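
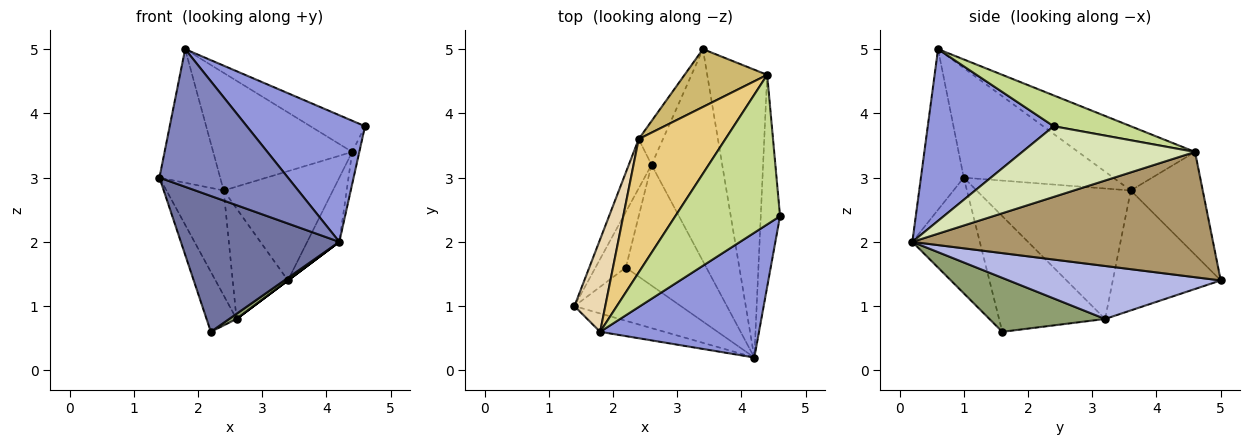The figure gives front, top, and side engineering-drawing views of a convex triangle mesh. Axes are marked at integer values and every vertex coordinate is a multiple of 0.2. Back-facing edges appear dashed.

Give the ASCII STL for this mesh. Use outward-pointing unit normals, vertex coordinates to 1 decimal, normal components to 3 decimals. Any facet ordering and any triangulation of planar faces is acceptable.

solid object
 facet normal -0.368 -0.866 -0.339
  outer loop
   vertex 2.2 1.6 0.6
   vertex 4.2 0.2 2.0
   vertex 1.4 1.0 3.0
  endloop
 endfacet
 facet normal -0.314 -0.941 -0.125
  outer loop
   vertex 1.8 0.6 5.0
   vertex 1.4 1.0 3.0
   vertex 4.2 0.2 2.0
  endloop
 endfacet
 facet normal 0.604 -0.567 0.559
  outer loop
   vertex 1.8 0.6 5.0
   vertex 4.2 0.2 2.0
   vertex 4.6 2.4 3.8
  endloop
 endfacet
 facet normal 0.600 0.000 -0.800
  outer loop
   vertex 2.6 3.2 0.8
   vertex 3.4 5.0 1.4
   vertex 4.2 0.2 2.0
  endloop
 endfacet
 facet normal 0.556 -0.035 -0.830
  outer loop
   vertex 2.6 3.2 0.8
   vertex 4.2 0.2 2.0
   vertex 2.2 1.6 0.6
  endloop
 endfacet
 facet normal -0.933 0.264 -0.245
  outer loop
   vertex 2.6 3.2 0.8
   vertex 2.2 1.6 0.6
   vertex 1.4 1.0 3.0
  endloop
 endfacet
 facet normal 0.277 0.196 0.941
  outer loop
   vertex 4.4 4.6 3.4
   vertex 1.8 0.6 5.0
   vertex 4.6 2.4 3.8
  endloop
 endfacet
 facet normal 0.964 0.040 -0.263
  outer loop
   vertex 4.4 4.6 3.4
   vertex 4.6 2.4 3.8
   vertex 4.2 0.2 2.0
  endloop
 endfacet
 facet normal 0.898 0.096 -0.430
  outer loop
   vertex 4.4 4.6 3.4
   vertex 4.2 0.2 2.0
   vertex 3.4 5.0 1.4
  endloop
 endfacet
 facet normal -0.503 0.764 0.404
  outer loop
   vertex 2.4 3.6 2.8
   vertex 4.4 4.6 3.4
   vertex 3.4 5.0 1.4
  endloop
 endfacet
 facet normal -0.486 0.578 0.656
  outer loop
   vertex 2.4 3.6 2.8
   vertex 1.8 0.6 5.0
   vertex 4.4 4.6 3.4
  endloop
 endfacet
 facet normal -0.897 0.364 0.252
  outer loop
   vertex 2.4 3.6 2.8
   vertex 1.4 1.0 3.0
   vertex 1.8 0.6 5.0
  endloop
 endfacet
 facet normal -0.925 0.343 -0.161
  outer loop
   vertex 2.4 3.6 2.8
   vertex 2.6 3.2 0.8
   vertex 1.4 1.0 3.0
  endloop
 endfacet
 facet normal -0.876 0.448 -0.177
  outer loop
   vertex 2.4 3.6 2.8
   vertex 3.4 5.0 1.4
   vertex 2.6 3.2 0.8
  endloop
 endfacet
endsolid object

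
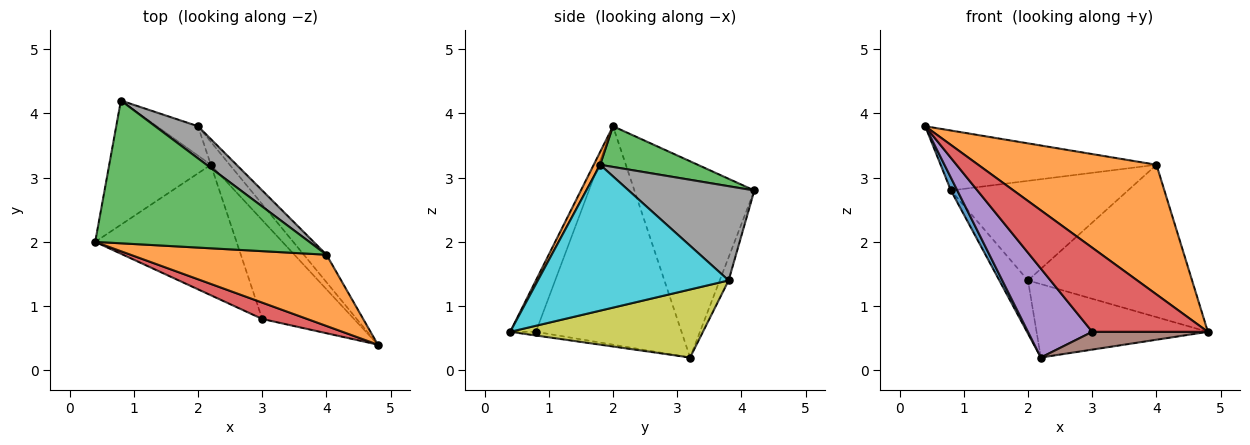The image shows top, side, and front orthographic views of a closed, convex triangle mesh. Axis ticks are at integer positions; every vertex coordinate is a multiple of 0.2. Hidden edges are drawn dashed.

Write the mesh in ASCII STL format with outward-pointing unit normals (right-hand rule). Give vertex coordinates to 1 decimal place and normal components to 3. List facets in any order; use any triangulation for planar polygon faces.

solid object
 facet normal -0.887 -0.048 -0.459
  outer loop
   vertex 2.2 3.2 0.2
   vertex 0.4 2.0 3.8
   vertex 0.8 4.2 2.8
  endloop
 endfacet
 facet normal 0.032 -0.876 0.481
  outer loop
   vertex 4.0 1.8 3.2
   vertex 0.4 2.0 3.8
   vertex 4.8 0.4 0.6
  endloop
 endfacet
 facet normal 0.173 0.381 0.908
  outer loop
   vertex 4.0 1.8 3.2
   vertex 0.8 4.2 2.8
   vertex 0.4 2.0 3.8
  endloop
 endfacet
 facet normal -0.213 -0.959 0.186
  outer loop
   vertex 3.0 0.8 0.6
   vertex 4.8 0.4 0.6
   vertex 0.4 2.0 3.8
  endloop
 endfacet
 facet normal -0.787 -0.347 -0.509
  outer loop
   vertex 3.0 0.8 0.6
   vertex 0.4 2.0 3.8
   vertex 2.2 3.2 0.2
  endloop
 endfacet
 facet normal -0.039 -0.177 -0.983
  outer loop
   vertex 3.0 0.8 0.6
   vertex 2.2 3.2 0.2
   vertex 4.8 0.4 0.6
  endloop
 endfacet
 facet normal -0.262 0.845 -0.466
  outer loop
   vertex 2.0 3.8 1.4
   vertex 2.2 3.2 0.2
   vertex 0.8 4.2 2.8
  endloop
 endfacet
 facet normal 0.560 0.789 0.254
  outer loop
   vertex 2.0 3.8 1.4
   vertex 0.8 4.2 2.8
   vertex 4.0 1.8 3.2
  endloop
 endfacet
 facet normal 0.732 0.650 -0.203
  outer loop
   vertex 2.0 3.8 1.4
   vertex 4.8 0.4 0.6
   vertex 2.2 3.2 0.2
  endloop
 endfacet
 facet normal 0.753 0.648 -0.117
  outer loop
   vertex 2.0 3.8 1.4
   vertex 4.0 1.8 3.2
   vertex 4.8 0.4 0.6
  endloop
 endfacet
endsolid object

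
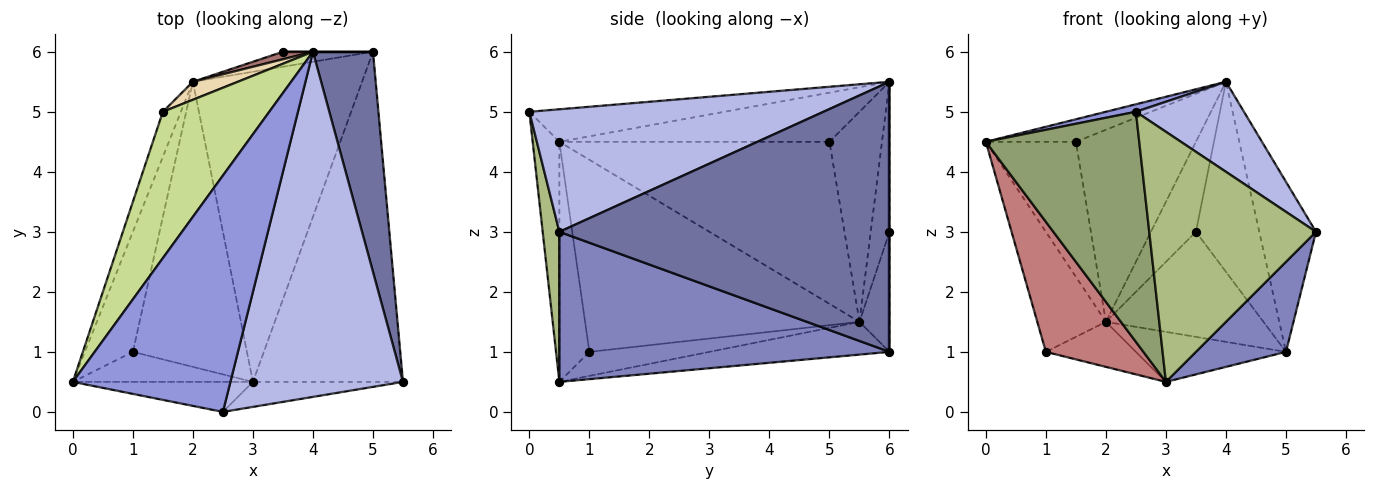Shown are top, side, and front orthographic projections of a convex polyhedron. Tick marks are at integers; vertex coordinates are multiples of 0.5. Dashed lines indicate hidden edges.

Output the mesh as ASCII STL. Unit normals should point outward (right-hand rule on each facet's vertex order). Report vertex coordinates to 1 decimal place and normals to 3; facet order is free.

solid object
 facet normal 0.963 0.165 0.214
  outer loop
   vertex 4.0 6.0 5.5
   vertex 5.5 0.5 3.0
   vertex 5.0 6.0 1.0
  endloop
 endfacet
 facet normal 0.694 -0.189 -0.694
  outer loop
   vertex 3.0 0.5 0.5
   vertex 5.0 6.0 1.0
   vertex 5.5 0.5 3.0
  endloop
 endfacet
 facet normal -0.202 -0.031 0.979
  outer loop
   vertex 2.5 0.0 5.0
   vertex 4.0 6.0 5.5
   vertex 0.0 0.5 4.5
  endloop
 endfacet
 facet normal 0.566 -0.208 0.797
  outer loop
   vertex 2.5 0.0 5.0
   vertex 5.5 0.5 3.0
   vertex 4.0 6.0 5.5
  endloop
 endfacet
 facet normal -0.170 -0.977 -0.127
  outer loop
   vertex 2.5 0.0 5.0
   vertex 0.0 0.5 4.5
   vertex 3.0 0.5 0.5
  endloop
 endfacet
 facet normal 0.099 -0.990 -0.099
  outer loop
   vertex 2.5 0.0 5.0
   vertex 3.0 0.5 0.5
   vertex 5.5 0.5 3.0
  endloop
 endfacet
 facet normal -0.415 0.138 0.899
  outer loop
   vertex 1.5 5.0 4.5
   vertex 0.0 0.5 4.5
   vertex 4.0 6.0 5.5
  endloop
 endfacet
 facet normal 0.000 1.000 0.000
  outer loop
   vertex 3.5 6.0 3.0
   vertex 4.0 6.0 5.5
   vertex 5.0 6.0 1.0
  endloop
 endfacet
 facet normal -0.188 0.156 -0.970
  outer loop
   vertex 2.0 5.5 1.5
   vertex 5.0 6.0 1.0
   vertex 3.0 0.5 0.5
  endloop
 endfacet
 facet normal -0.185 0.973 -0.139
  outer loop
   vertex 2.0 5.5 1.5
   vertex 3.5 6.0 3.0
   vertex 5.0 6.0 1.0
  endloop
 endfacet
 facet normal -0.943 0.314 -0.105
  outer loop
   vertex 2.0 5.5 1.5
   vertex 0.0 0.5 4.5
   vertex 1.5 5.0 4.5
  endloop
 endfacet
 facet normal -0.399 0.913 0.086
  outer loop
   vertex 2.0 5.5 1.5
   vertex 1.5 5.0 4.5
   vertex 4.0 6.0 5.5
  endloop
 endfacet
 facet normal -0.383 0.920 0.077
  outer loop
   vertex 2.0 5.5 1.5
   vertex 4.0 6.0 5.5
   vertex 3.5 6.0 3.0
  endloop
 endfacet
 facet normal -0.287 -0.933 -0.215
  outer loop
   vertex 1.0 1.0 1.0
   vertex 3.0 0.5 0.5
   vertex 0.0 0.5 4.5
  endloop
 endfacet
 facet normal -0.943 0.236 -0.236
  outer loop
   vertex 1.0 1.0 1.0
   vertex 0.0 0.5 4.5
   vertex 2.0 5.5 1.5
  endloop
 endfacet
 facet normal -0.204 0.153 -0.967
  outer loop
   vertex 1.0 1.0 1.0
   vertex 2.0 5.5 1.5
   vertex 3.0 0.5 0.5
  endloop
 endfacet
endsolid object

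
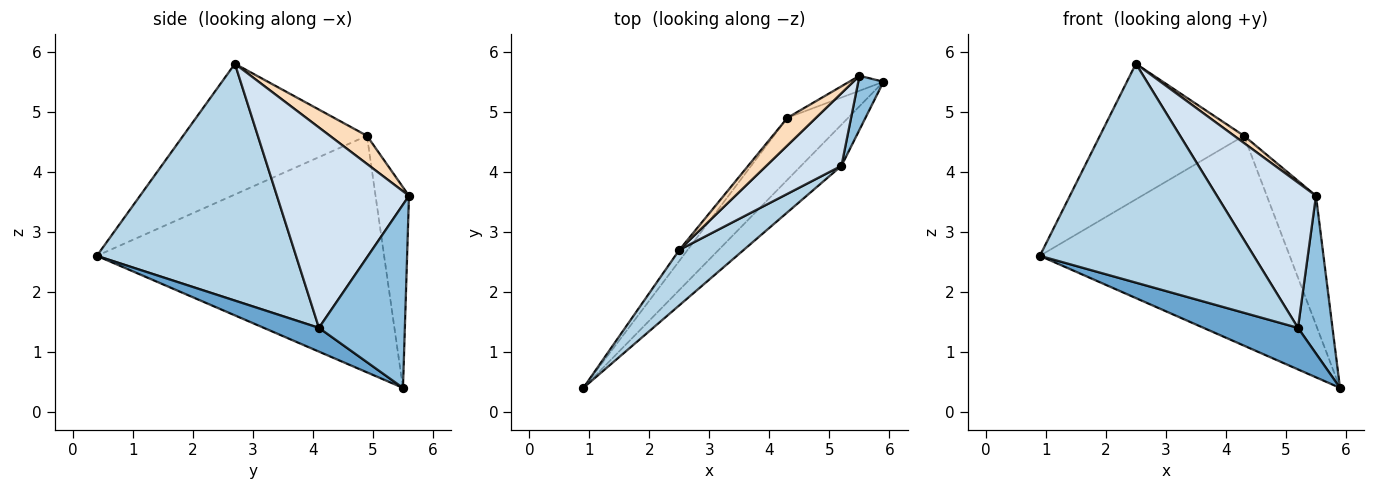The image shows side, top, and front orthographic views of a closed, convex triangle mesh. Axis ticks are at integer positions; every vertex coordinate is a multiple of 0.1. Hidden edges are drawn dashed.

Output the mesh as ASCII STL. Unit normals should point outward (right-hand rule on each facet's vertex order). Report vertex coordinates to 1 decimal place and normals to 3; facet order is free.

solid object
 facet normal 0.383 -0.656 -0.650
  outer loop
   vertex 5.2 4.1 1.4
   vertex 0.9 0.4 2.6
   vertex 5.9 5.5 0.4
  endloop
 endfacet
 facet normal 0.920 -0.370 0.127
  outer loop
   vertex 5.2 4.1 1.4
   vertex 5.9 5.5 0.4
   vertex 5.5 5.6 3.6
  endloop
 endfacet
 facet normal 0.670 -0.720 0.182
  outer loop
   vertex 5.2 4.1 1.4
   vertex 2.5 2.7 5.8
   vertex 0.9 0.4 2.6
  endloop
 endfacet
 facet normal 0.766 -0.575 0.287
  outer loop
   vertex 5.2 4.1 1.4
   vertex 5.5 5.6 3.6
   vertex 2.5 2.7 5.8
  endloop
 endfacet
 facet normal -0.741 0.644 -0.190
  outer loop
   vertex 4.3 4.9 4.6
   vertex 5.9 5.5 0.4
   vertex 0.9 0.4 2.6
  endloop
 endfacet
 facet normal -0.786 0.616 -0.050
  outer loop
   vertex 4.3 4.9 4.6
   vertex 0.9 0.4 2.6
   vertex 2.5 2.7 5.8
  endloop
 endfacet
 facet normal -0.560 0.823 -0.096
  outer loop
   vertex 4.3 4.9 4.6
   vertex 5.5 5.6 3.6
   vertex 5.9 5.5 0.4
  endloop
 endfacet
 facet normal 0.690 -0.183 0.700
  outer loop
   vertex 4.3 4.9 4.6
   vertex 2.5 2.7 5.8
   vertex 5.5 5.6 3.6
  endloop
 endfacet
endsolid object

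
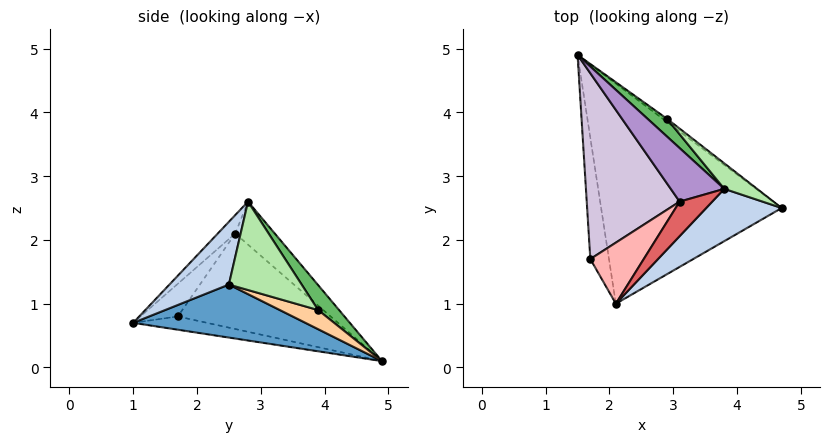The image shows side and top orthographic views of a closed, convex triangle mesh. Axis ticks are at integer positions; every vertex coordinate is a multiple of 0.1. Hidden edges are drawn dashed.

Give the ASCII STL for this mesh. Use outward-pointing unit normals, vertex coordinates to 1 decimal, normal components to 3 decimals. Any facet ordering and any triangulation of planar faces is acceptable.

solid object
 facet normal 0.280 -0.104 -0.954
  outer loop
   vertex 2.1 1.0 0.7
   vertex 1.5 4.9 0.1
   vertex 4.7 2.5 1.3
  endloop
 endfacet
 facet normal 0.369 -0.817 0.444
  outer loop
   vertex 3.8 2.8 2.6
   vertex 2.1 1.0 0.7
   vertex 4.7 2.5 1.3
  endloop
 endfacet
 facet normal -0.566 -0.210 -0.797
  outer loop
   vertex 1.7 1.7 0.8
   vertex 1.5 4.9 0.1
   vertex 2.1 1.0 0.7
  endloop
 endfacet
 facet normal 0.627 0.766 -0.139
  outer loop
   vertex 2.9 3.9 0.9
   vertex 4.7 2.5 1.3
   vertex 1.5 4.9 0.1
  endloop
 endfacet
 facet normal 0.419 0.847 0.327
  outer loop
   vertex 2.9 3.9 0.9
   vertex 1.5 4.9 0.1
   vertex 3.8 2.8 2.6
  endloop
 endfacet
 facet normal 0.570 0.794 0.212
  outer loop
   vertex 2.9 3.9 0.9
   vertex 3.8 2.8 2.6
   vertex 4.7 2.5 1.3
  endloop
 endfacet
 facet normal -0.448 -0.414 0.793
  outer loop
   vertex 3.1 2.6 2.1
   vertex 2.1 1.0 0.7
   vertex 3.8 2.8 2.6
  endloop
 endfacet
 facet normal -0.481 -0.387 0.786
  outer loop
   vertex 3.1 2.6 2.1
   vertex 1.7 1.7 0.8
   vertex 2.1 1.0 0.7
  endloop
 endfacet
 facet normal -0.609 0.236 0.758
  outer loop
   vertex 3.1 2.6 2.1
   vertex 3.8 2.8 2.6
   vertex 1.5 4.9 0.1
  endloop
 endfacet
 facet normal -0.713 0.107 0.693
  outer loop
   vertex 3.1 2.6 2.1
   vertex 1.5 4.9 0.1
   vertex 1.7 1.7 0.8
  endloop
 endfacet
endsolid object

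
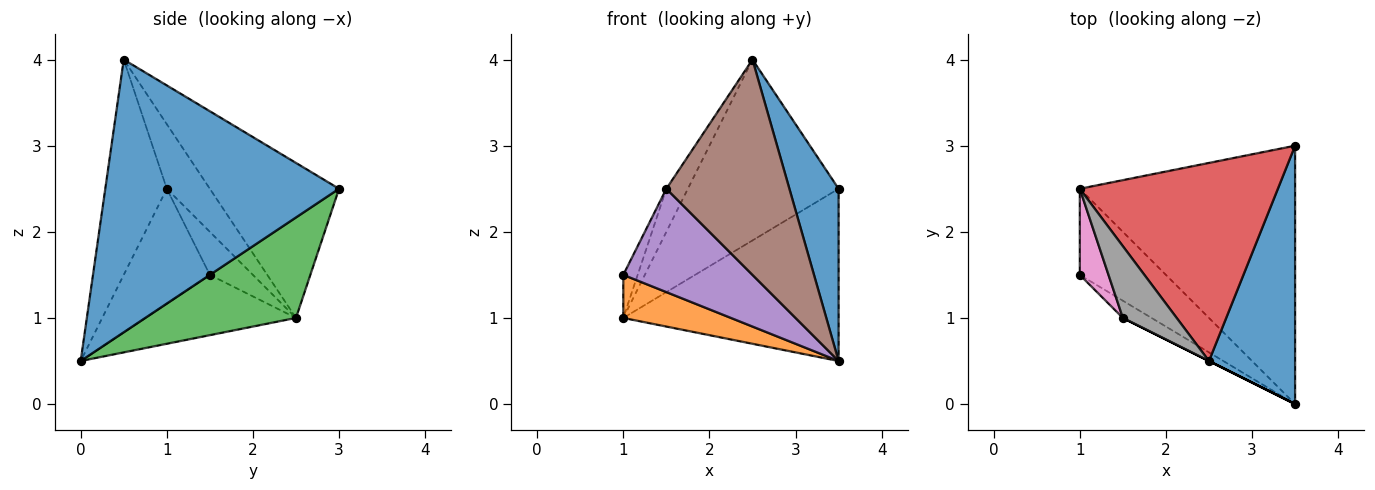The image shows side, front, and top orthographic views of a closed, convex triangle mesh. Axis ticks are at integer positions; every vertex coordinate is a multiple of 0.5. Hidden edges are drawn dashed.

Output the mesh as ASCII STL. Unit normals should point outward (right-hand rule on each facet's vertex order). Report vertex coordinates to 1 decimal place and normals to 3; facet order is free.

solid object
 facet normal 0.935 -0.197 0.295
  outer loop
   vertex 2.5 0.5 4.0
   vertex 3.5 0.0 0.5
   vertex 3.5 3.0 2.5
  endloop
 endfacet
 facet normal -0.531 -0.379 -0.758
  outer loop
   vertex 1.0 2.5 1.0
   vertex 3.5 0.0 0.5
   vertex 1.0 1.5 1.5
  endloop
 endfacet
 facet normal 0.362 0.517 -0.776
  outer loop
   vertex 1.0 2.5 1.0
   vertex 3.5 3.0 2.5
   vertex 3.5 0.0 0.5
  endloop
 endfacet
 facet normal -0.500 0.584 0.639
  outer loop
   vertex 1.0 2.5 1.0
   vertex 2.5 0.5 4.0
   vertex 3.5 3.0 2.5
  endloop
 endfacet
 facet normal -0.549 -0.824 -0.137
  outer loop
   vertex 1.5 1.0 2.5
   vertex 1.0 1.5 1.5
   vertex 3.5 0.0 0.5
  endloop
 endfacet
 facet normal -0.447 -0.894 0.000
  outer loop
   vertex 1.5 1.0 2.5
   vertex 3.5 0.0 0.5
   vertex 2.5 0.5 4.0
  endloop
 endfacet
 facet normal -0.802 0.267 0.535
  outer loop
   vertex 1.5 1.0 2.5
   vertex 1.0 2.5 1.0
   vertex 1.0 1.5 1.5
  endloop
 endfacet
 facet normal -0.717 0.359 0.598
  outer loop
   vertex 1.5 1.0 2.5
   vertex 2.5 0.5 4.0
   vertex 1.0 2.5 1.0
  endloop
 endfacet
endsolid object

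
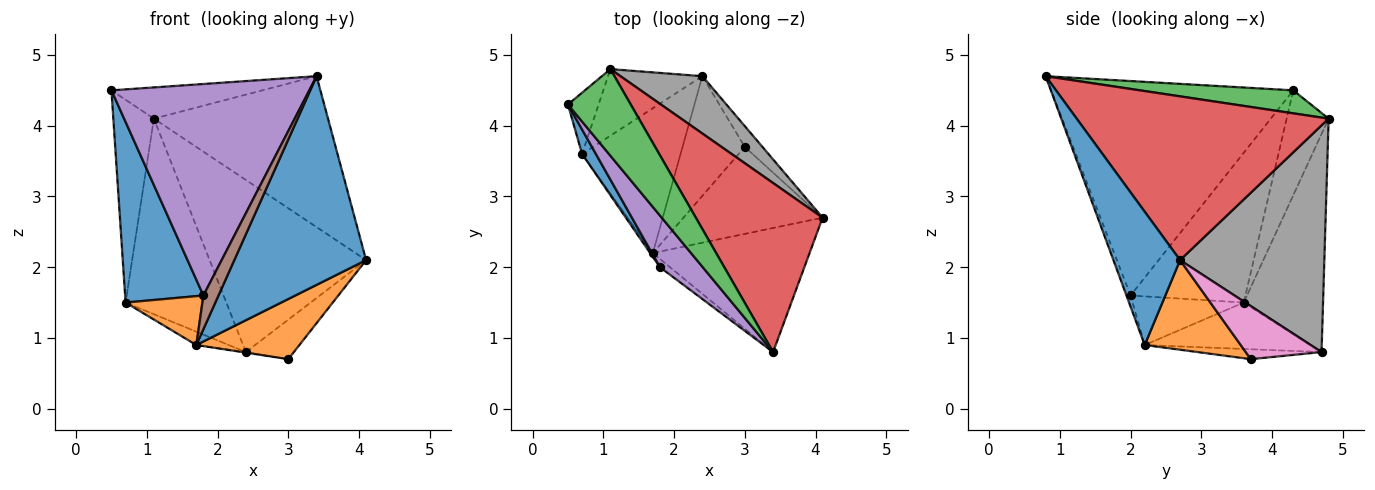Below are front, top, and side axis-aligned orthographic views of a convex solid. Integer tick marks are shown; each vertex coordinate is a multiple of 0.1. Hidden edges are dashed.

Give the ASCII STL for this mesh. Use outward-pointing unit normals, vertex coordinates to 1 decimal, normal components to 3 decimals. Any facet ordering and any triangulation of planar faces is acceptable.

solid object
 facet normal 0.399 -0.788 -0.469
  outer loop
   vertex 1.7 2.2 0.9
   vertex 4.1 2.7 2.1
   vertex 3.4 0.8 4.7
  endloop
 endfacet
 facet normal 0.468 -0.503 -0.727
  outer loop
   vertex 1.7 2.2 0.9
   vertex 3.0 3.7 0.7
   vertex 4.1 2.7 2.1
  endloop
 endfacet
 facet normal 0.326 0.321 0.889
  outer loop
   vertex 1.1 4.8 4.1
   vertex 0.5 4.3 4.5
   vertex 3.4 0.8 4.7
  endloop
 endfacet
 facet normal 0.694 0.480 0.537
  outer loop
   vertex 1.1 4.8 4.1
   vertex 3.4 0.8 4.7
   vertex 4.1 2.7 2.1
  endloop
 endfacet
 facet normal -0.765 -0.625 0.153
  outer loop
   vertex 1.8 2.0 1.6
   vertex 3.4 0.8 4.7
   vertex 0.5 4.3 4.5
  endloop
 endfacet
 facet normal -0.255 -0.939 -0.232
  outer loop
   vertex 1.8 2.0 1.6
   vertex 1.7 2.2 0.9
   vertex 3.4 0.8 4.7
  endloop
 endfacet
 facet normal 0.813 0.515 -0.271
  outer loop
   vertex 2.4 4.7 0.8
   vertex 4.1 2.7 2.1
   vertex 3.0 3.7 0.7
  endloop
 endfacet
 facet normal 0.658 0.714 0.238
  outer loop
   vertex 2.4 4.7 0.8
   vertex 1.1 4.8 4.1
   vertex 4.1 2.7 2.1
  endloop
 endfacet
 facet normal -0.157 0.004 -0.988
  outer loop
   vertex 2.4 4.7 0.8
   vertex 3.0 3.7 0.7
   vertex 1.7 2.2 0.9
  endloop
 endfacet
 facet normal -0.425 0.083 -0.901
  outer loop
   vertex 0.7 3.6 1.5
   vertex 2.4 4.7 0.8
   vertex 1.7 2.2 0.9
  endloop
 endfacet
 facet normal -0.824 -0.562 0.076
  outer loop
   vertex 0.7 3.6 1.5
   vertex 1.8 2.0 1.6
   vertex 0.5 4.3 4.5
  endloop
 endfacet
 facet normal -0.822 -0.568 -0.045
  outer loop
   vertex 0.7 3.6 1.5
   vertex 1.7 2.2 0.9
   vertex 1.8 2.0 1.6
  endloop
 endfacet
 facet normal -0.704 0.680 -0.206
  outer loop
   vertex 0.7 3.6 1.5
   vertex 0.5 4.3 4.5
   vertex 1.1 4.8 4.1
  endloop
 endfacet
 facet normal -0.598 0.759 -0.258
  outer loop
   vertex 0.7 3.6 1.5
   vertex 1.1 4.8 4.1
   vertex 2.4 4.7 0.8
  endloop
 endfacet
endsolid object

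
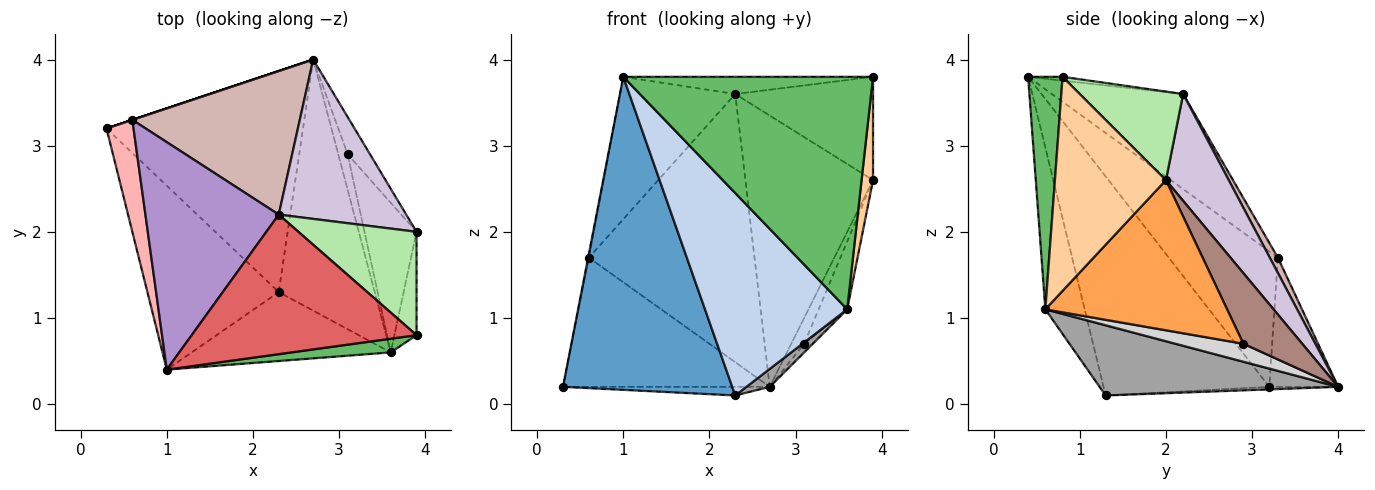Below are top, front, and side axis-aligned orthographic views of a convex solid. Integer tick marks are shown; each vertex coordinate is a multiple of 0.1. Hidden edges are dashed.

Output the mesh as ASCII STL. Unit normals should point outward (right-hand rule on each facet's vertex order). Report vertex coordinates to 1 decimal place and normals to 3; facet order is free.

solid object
 facet normal -0.645 -0.659 -0.387
  outer loop
   vertex 2.3 1.3 0.1
   vertex 1.0 0.4 3.8
   vertex 0.3 3.2 0.2
  endloop
 endfacet
 facet normal -0.253 -0.916 -0.312
  outer loop
   vertex 3.6 0.6 1.1
   vertex 1.0 0.4 3.8
   vertex 2.3 1.3 0.1
  endloop
 endfacet
 facet normal 0.935 0.147 -0.324
  outer loop
   vertex 3.1 2.9 0.7
   vertex 3.9 2.0 2.6
   vertex 3.6 0.6 1.1
  endloop
 endfacet
 facet normal 0.989 -0.102 -0.102
  outer loop
   vertex 3.9 0.8 3.8
   vertex 3.6 0.6 1.1
   vertex 3.9 2.0 2.6
  endloop
 endfacet
 facet normal 0.136 -0.989 0.058
  outer loop
   vertex 3.9 0.8 3.8
   vertex 1.0 0.4 3.8
   vertex 3.6 0.6 1.1
  endloop
 endfacet
 facet normal 0.469 0.625 0.625
  outer loop
   vertex 3.9 0.8 3.8
   vertex 3.9 2.0 2.6
   vertex 2.3 2.2 3.6
  endloop
 endfacet
 facet normal -0.017 0.122 0.992
  outer loop
   vertex 3.9 0.8 3.8
   vertex 2.3 2.2 3.6
   vertex 1.0 0.4 3.8
  endloop
 endfacet
 facet normal -0.981 0.006 0.196
  outer loop
   vertex 0.6 3.3 1.7
   vertex 0.3 3.2 0.2
   vertex 1.0 0.4 3.8
  endloop
 endfacet
 facet normal -0.517 0.454 0.726
  outer loop
   vertex 0.6 3.3 1.7
   vertex 1.0 0.4 3.8
   vertex 2.3 2.2 3.6
  endloop
 endfacet
 facet normal 0.391 0.794 0.466
  outer loop
   vertex 2.7 4.0 0.2
   vertex 2.3 2.2 3.6
   vertex 3.9 2.0 2.6
  endloop
 endfacet
 facet normal 0.933 0.205 -0.296
  outer loop
   vertex 2.7 4.0 0.2
   vertex 3.9 2.0 2.6
   vertex 3.1 2.9 0.7
  endloop
 endfacet
 facet normal 0.043 0.881 0.471
  outer loop
   vertex 2.7 4.0 0.2
   vertex 0.6 3.3 1.7
   vertex 2.3 2.2 3.6
  endloop
 endfacet
 facet normal -0.316 0.949 0.000
  outer loop
   vertex 2.7 4.0 0.2
   vertex 0.3 3.2 0.2
   vertex 0.6 3.3 1.7
  endloop
 endfacet
 facet normal -0.013 0.039 -0.999
  outer loop
   vertex 2.7 4.0 0.2
   vertex 2.3 1.3 0.1
   vertex 0.3 3.2 0.2
  endloop
 endfacet
 facet normal 0.589 -0.057 -0.806
  outer loop
   vertex 2.7 4.0 0.2
   vertex 3.6 0.6 1.1
   vertex 2.3 1.3 0.1
  endloop
 endfacet
 facet normal 0.881 0.112 -0.459
  outer loop
   vertex 2.7 4.0 0.2
   vertex 3.1 2.9 0.7
   vertex 3.6 0.6 1.1
  endloop
 endfacet
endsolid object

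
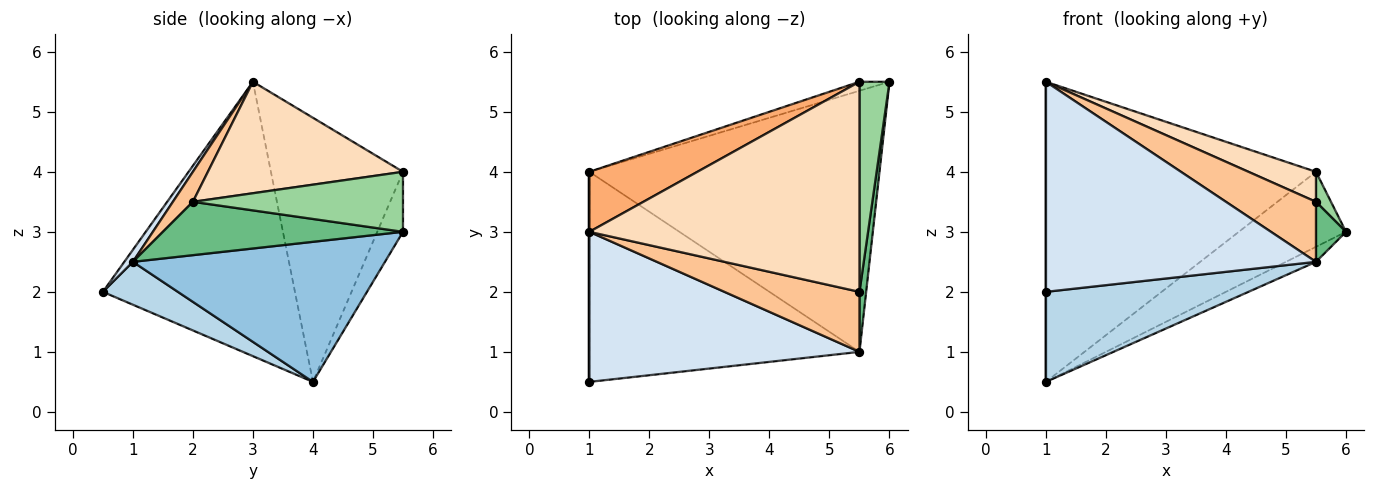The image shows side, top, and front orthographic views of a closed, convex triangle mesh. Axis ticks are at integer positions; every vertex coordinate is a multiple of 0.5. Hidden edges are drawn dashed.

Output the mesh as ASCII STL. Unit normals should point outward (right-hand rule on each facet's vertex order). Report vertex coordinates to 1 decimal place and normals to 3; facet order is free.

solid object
 facet normal -1.000 0.000 0.000
  outer loop
   vertex 1.0 3.0 5.5
   vertex 1.0 4.0 0.5
   vertex 1.0 0.5 2.0
  endloop
 endfacet
 facet normal 0.434 0.052 -0.899
  outer loop
   vertex 5.5 1.0 2.5
   vertex 1.0 4.0 0.5
   vertex 6.0 5.5 3.0
  endloop
 endfacet
 facet normal 0.144 -0.390 -0.910
  outer loop
   vertex 5.5 1.0 2.5
   vertex 1.0 0.5 2.0
   vertex 1.0 4.0 0.5
  endloop
 endfacet
 facet normal 0.026 -0.813 0.581
  outer loop
   vertex 5.5 1.0 2.5
   vertex 1.0 3.0 5.5
   vertex 1.0 0.5 2.0
  endloop
 endfacet
 facet normal -0.232 0.966 -0.116
  outer loop
   vertex 5.5 5.5 4.0
   vertex 6.0 5.5 3.0
   vertex 1.0 4.0 0.5
  endloop
 endfacet
 facet normal -0.432 0.884 0.177
  outer loop
   vertex 5.5 5.5 4.0
   vertex 1.0 4.0 0.5
   vertex 1.0 3.0 5.5
  endloop
 endfacet
 facet normal 0.155 -0.699 0.699
  outer loop
   vertex 5.5 2.0 3.5
   vertex 1.0 3.0 5.5
   vertex 5.5 1.0 2.5
  endloop
 endfacet
 facet normal 0.378 -0.131 0.916
  outer loop
   vertex 5.5 2.0 3.5
   vertex 5.5 5.5 4.0
   vertex 1.0 3.0 5.5
  endloop
 endfacet
 facet normal 0.985 -0.123 0.123
  outer loop
   vertex 5.5 2.0 3.5
   vertex 5.5 1.0 2.5
   vertex 6.0 5.5 3.0
  endloop
 endfacet
 facet normal 0.893 -0.064 0.446
  outer loop
   vertex 5.5 2.0 3.5
   vertex 6.0 5.5 3.0
   vertex 5.5 5.5 4.0
  endloop
 endfacet
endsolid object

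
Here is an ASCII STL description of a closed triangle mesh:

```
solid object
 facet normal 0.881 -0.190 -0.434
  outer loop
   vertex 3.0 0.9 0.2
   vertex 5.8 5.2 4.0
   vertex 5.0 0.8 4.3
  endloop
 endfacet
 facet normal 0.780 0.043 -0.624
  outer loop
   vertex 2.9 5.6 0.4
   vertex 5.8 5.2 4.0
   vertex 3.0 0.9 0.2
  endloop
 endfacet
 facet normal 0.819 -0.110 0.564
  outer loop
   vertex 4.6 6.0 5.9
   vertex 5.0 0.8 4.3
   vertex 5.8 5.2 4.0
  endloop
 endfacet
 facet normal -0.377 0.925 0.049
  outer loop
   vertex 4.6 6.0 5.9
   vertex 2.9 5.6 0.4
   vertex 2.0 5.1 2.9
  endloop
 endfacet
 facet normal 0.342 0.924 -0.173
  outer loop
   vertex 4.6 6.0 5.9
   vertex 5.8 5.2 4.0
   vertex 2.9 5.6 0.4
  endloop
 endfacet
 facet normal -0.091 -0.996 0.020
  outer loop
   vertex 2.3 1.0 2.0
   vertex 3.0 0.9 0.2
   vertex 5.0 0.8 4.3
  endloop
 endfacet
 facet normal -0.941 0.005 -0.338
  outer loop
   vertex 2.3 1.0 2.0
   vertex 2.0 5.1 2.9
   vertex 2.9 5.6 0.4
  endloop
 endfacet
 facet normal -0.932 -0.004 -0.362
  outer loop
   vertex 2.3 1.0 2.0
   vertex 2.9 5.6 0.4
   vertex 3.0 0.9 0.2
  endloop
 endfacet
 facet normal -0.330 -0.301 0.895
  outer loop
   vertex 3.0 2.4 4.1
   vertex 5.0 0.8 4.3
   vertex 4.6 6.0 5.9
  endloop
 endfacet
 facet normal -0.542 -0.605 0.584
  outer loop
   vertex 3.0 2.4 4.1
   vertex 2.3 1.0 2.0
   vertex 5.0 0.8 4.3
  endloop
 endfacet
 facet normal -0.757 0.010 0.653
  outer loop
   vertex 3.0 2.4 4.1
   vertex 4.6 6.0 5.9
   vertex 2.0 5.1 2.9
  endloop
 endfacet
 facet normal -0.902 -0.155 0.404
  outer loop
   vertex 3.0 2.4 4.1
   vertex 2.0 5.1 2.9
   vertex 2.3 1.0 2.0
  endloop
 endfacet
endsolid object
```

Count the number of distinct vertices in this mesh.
8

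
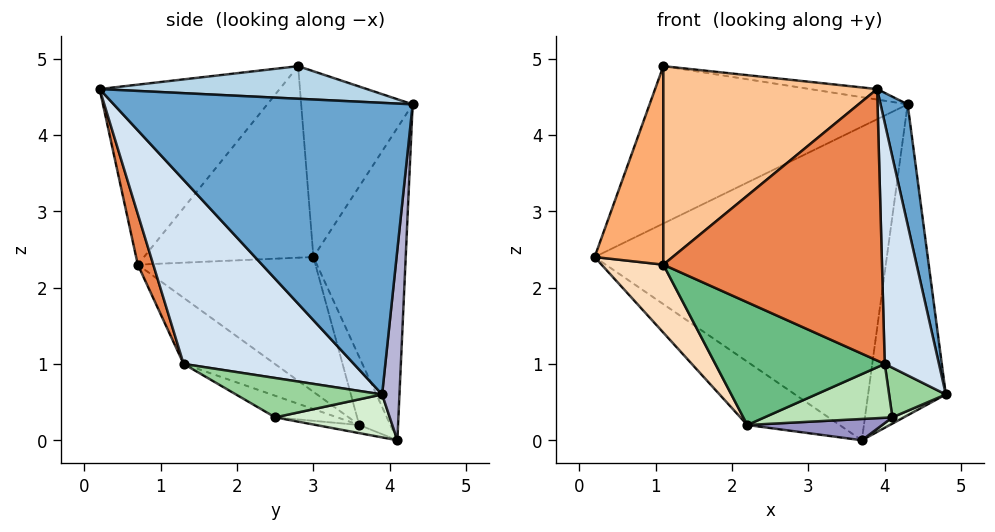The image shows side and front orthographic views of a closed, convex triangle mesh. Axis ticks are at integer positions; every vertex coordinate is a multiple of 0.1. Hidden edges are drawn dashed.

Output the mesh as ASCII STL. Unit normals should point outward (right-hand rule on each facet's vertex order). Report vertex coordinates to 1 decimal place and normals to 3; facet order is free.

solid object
 facet normal 0.986 -0.089 0.139
  outer loop
   vertex 4.3 4.3 4.4
   vertex 3.9 0.2 4.6
   vertex 4.8 3.9 0.6
  endloop
 endfacet
 facet normal -0.388 0.897 0.211
  outer loop
   vertex 1.1 2.8 4.9
   vertex 4.3 4.3 4.4
   vertex 0.2 3.0 2.4
  endloop
 endfacet
 facet normal 0.138 0.035 0.990
  outer loop
   vertex 1.1 2.8 4.9
   vertex 3.9 0.2 4.6
   vertex 4.3 4.3 4.4
  endloop
 endfacet
 facet normal 0.951 -0.303 -0.066
  outer loop
   vertex 4.0 1.3 1.0
   vertex 4.8 3.9 0.6
   vertex 3.9 0.2 4.6
  endloop
 endfacet
 facet normal 0.068 -0.955 -0.290
  outer loop
   vertex 1.1 0.7 2.3
   vertex 4.0 1.3 1.0
   vertex 3.9 0.2 4.6
  endloop
 endfacet
 facet normal -0.887 -0.360 0.290
  outer loop
   vertex 1.1 0.7 2.3
   vertex 1.1 2.8 4.9
   vertex 0.2 3.0 2.4
  endloop
 endfacet
 facet normal -0.548 -0.651 0.526
  outer loop
   vertex 1.1 0.7 2.3
   vertex 3.9 0.2 4.6
   vertex 1.1 2.8 4.9
  endloop
 endfacet
 facet normal -0.685 -0.238 -0.688
  outer loop
   vertex 1.1 0.7 2.3
   vertex 0.2 3.0 2.4
   vertex 2.2 3.6 0.2
  endloop
 endfacet
 facet normal -0.267 -0.497 -0.826
  outer loop
   vertex 1.1 0.7 2.3
   vertex 2.2 3.6 0.2
   vertex 4.0 1.3 1.0
  endloop
 endfacet
 facet normal 0.838 -0.325 -0.438
  outer loop
   vertex 4.1 2.5 0.3
   vertex 4.8 3.9 0.6
   vertex 4.0 1.3 1.0
  endloop
 endfacet
 facet normal -0.231 -0.476 -0.849
  outer loop
   vertex 4.1 2.5 0.3
   vertex 4.0 1.3 1.0
   vertex 2.2 3.6 0.2
  endloop
 endfacet
 facet normal 0.472 -0.047 -0.880
  outer loop
   vertex 3.7 4.1 0.0
   vertex 4.8 3.9 0.6
   vertex 4.1 2.5 0.3
  endloop
 endfacet
 facet normal -0.064 -0.199 -0.978
  outer loop
   vertex 3.7 4.1 0.0
   vertex 4.1 2.5 0.3
   vertex 2.2 3.6 0.2
  endloop
 endfacet
 facet normal 0.217 0.973 -0.074
  outer loop
   vertex 3.7 4.1 0.0
   vertex 4.3 4.3 4.4
   vertex 4.8 3.9 0.6
  endloop
 endfacet
 facet normal -0.301 0.954 -0.002
  outer loop
   vertex 3.7 4.1 0.0
   vertex 0.2 3.0 2.4
   vertex 4.3 4.3 4.4
  endloop
 endfacet
 facet normal -0.320 0.947 -0.033
  outer loop
   vertex 3.7 4.1 0.0
   vertex 2.2 3.6 0.2
   vertex 0.2 3.0 2.4
  endloop
 endfacet
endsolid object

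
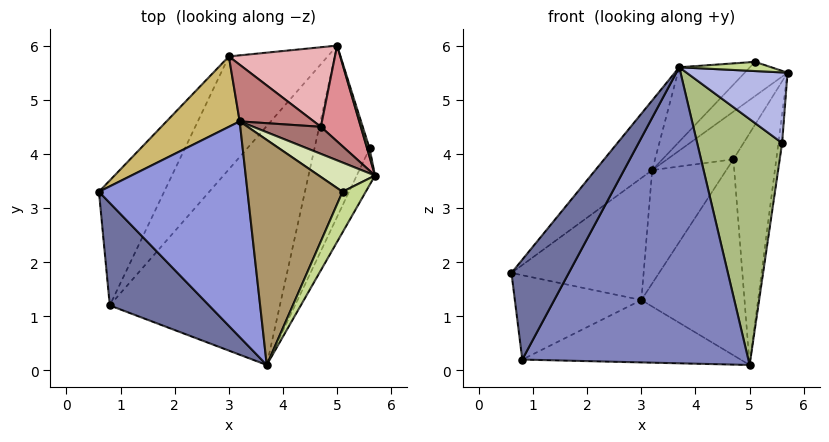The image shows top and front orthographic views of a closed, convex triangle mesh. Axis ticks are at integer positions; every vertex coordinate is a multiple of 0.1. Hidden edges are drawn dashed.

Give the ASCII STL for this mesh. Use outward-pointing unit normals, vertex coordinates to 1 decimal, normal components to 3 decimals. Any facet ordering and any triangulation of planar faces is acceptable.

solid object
 facet normal -0.848 -0.370 0.380
  outer loop
   vertex 0.8 1.2 0.2
   vertex 3.7 0.1 5.6
   vertex 0.6 3.3 1.8
  endloop
 endfacet
 facet normal 0.658 -0.586 -0.473
  outer loop
   vertex 0.8 1.2 0.2
   vertex 5.0 6.0 0.1
   vertex 3.7 0.1 5.6
  endloop
 endfacet
 facet normal -0.647 0.234 0.725
  outer loop
   vertex 3.2 4.6 3.7
   vertex 0.6 3.3 1.8
   vertex 3.7 0.1 5.6
  endloop
 endfacet
 facet normal 0.837 -0.486 -0.251
  outer loop
   vertex 5.6 4.1 4.2
   vertex 5.7 3.6 5.5
   vertex 3.7 0.1 5.6
  endloop
 endfacet
 facet normal 0.736 0.649 0.193
  outer loop
   vertex 5.6 4.1 4.2
   vertex 5.0 6.0 0.1
   vertex 5.7 3.6 5.5
  endloop
 endfacet
 facet normal 0.794 -0.499 -0.347
  outer loop
   vertex 5.6 4.1 4.2
   vertex 3.7 0.1 5.6
   vertex 5.0 6.0 0.1
  endloop
 endfacet
 facet normal 0.399 -0.203 0.894
  outer loop
   vertex 5.1 3.3 5.7
   vertex 3.7 0.1 5.6
   vertex 5.7 3.6 5.5
  endloop
 endfacet
 facet normal -0.161 0.750 0.641
  outer loop
   vertex 5.1 3.3 5.7
   vertex 5.7 3.6 5.5
   vertex 3.2 4.6 3.7
  endloop
 endfacet
 facet normal -0.617 0.247 0.747
  outer loop
   vertex 5.1 3.3 5.7
   vertex 3.2 4.6 3.7
   vertex 3.7 0.1 5.6
  endloop
 endfacet
 facet normal -0.624 0.677 0.390
  outer loop
   vertex 3.0 5.8 1.3
   vertex 0.6 3.3 1.8
   vertex 3.2 4.6 3.7
  endloop
 endfacet
 facet normal -0.603 0.446 -0.661
  outer loop
   vertex 3.0 5.8 1.3
   vertex 0.8 1.2 0.2
   vertex 0.6 3.3 1.8
  endloop
 endfacet
 facet normal -0.498 0.420 -0.759
  outer loop
   vertex 3.0 5.8 1.3
   vertex 5.0 6.0 0.1
   vertex 0.8 1.2 0.2
  endloop
 endfacet
 facet normal -0.008 0.869 0.494
  outer loop
   vertex 4.7 4.5 3.9
   vertex 3.2 4.6 3.7
   vertex 5.7 3.6 5.5
  endloop
 endfacet
 facet normal 0.000 0.894 0.447
  outer loop
   vertex 4.7 4.5 3.9
   vertex 3.0 5.8 1.3
   vertex 3.2 4.6 3.7
  endloop
 endfacet
 facet normal 0.215 0.902 0.373
  outer loop
   vertex 4.7 4.5 3.9
   vertex 5.7 3.6 5.5
   vertex 5.0 6.0 0.1
  endloop
 endfacet
 facet normal 0.132 0.918 0.373
  outer loop
   vertex 4.7 4.5 3.9
   vertex 5.0 6.0 0.1
   vertex 3.0 5.8 1.3
  endloop
 endfacet
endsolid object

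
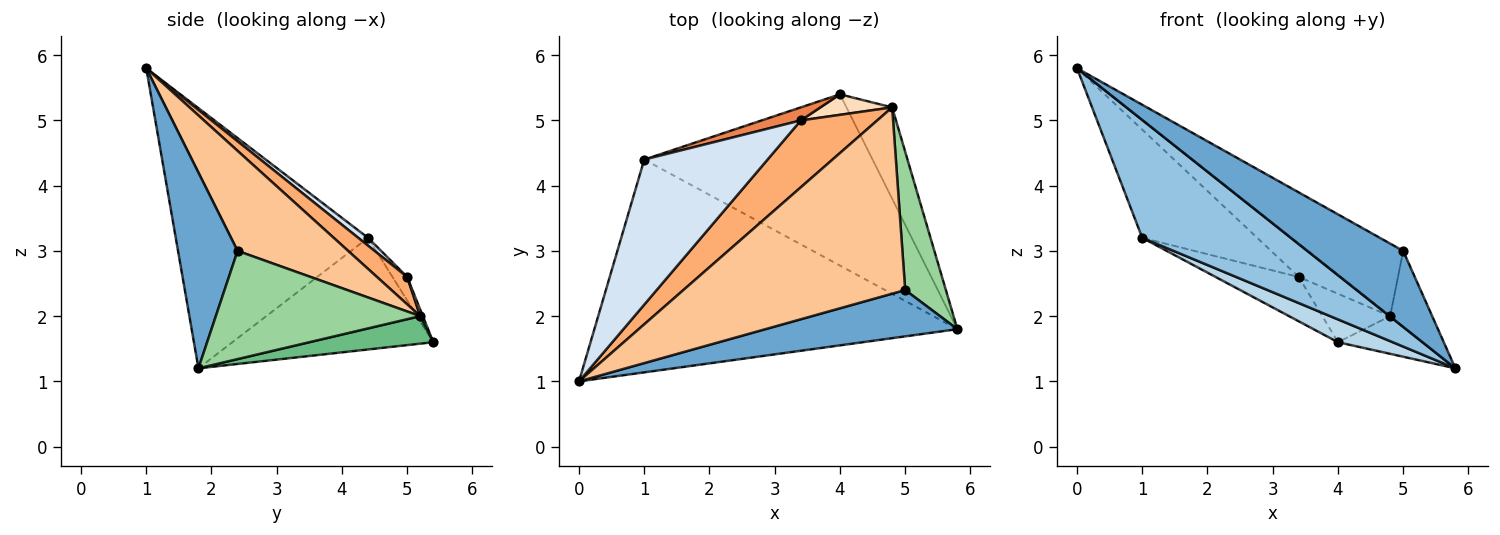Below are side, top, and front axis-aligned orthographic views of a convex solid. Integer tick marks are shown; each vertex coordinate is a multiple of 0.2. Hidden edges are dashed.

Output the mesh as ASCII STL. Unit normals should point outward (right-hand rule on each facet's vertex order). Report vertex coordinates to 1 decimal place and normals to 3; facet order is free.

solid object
 facet normal 0.469 -0.754 0.460
  outer loop
   vertex 5.0 2.4 3.0
   vertex 0.0 1.0 5.8
   vertex 5.8 1.8 1.2
  endloop
 endfacet
 facet normal -0.531 -0.411 -0.741
  outer loop
   vertex 1.0 4.4 3.2
   vertex 5.8 1.8 1.2
   vertex 0.0 1.0 5.8
  endloop
 endfacet
 facet normal -0.436 -0.119 -0.892
  outer loop
   vertex 1.0 4.4 3.2
   vertex 4.0 5.4 1.6
   vertex 5.8 1.8 1.2
  endloop
 endfacet
 facet normal 0.051 0.597 0.800
  outer loop
   vertex 1.0 4.4 3.2
   vertex 0.0 1.0 5.8
   vertex 3.4 5.0 2.6
  endloop
 endfacet
 facet normal -0.167 0.946 0.278
  outer loop
   vertex 1.0 4.4 3.2
   vertex 3.4 5.0 2.6
   vertex 4.0 5.4 1.6
  endloop
 endfacet
 facet normal 0.305 0.423 0.853
  outer loop
   vertex 4.8 5.2 2.0
   vertex 3.4 5.0 2.6
   vertex 0.0 1.0 5.8
  endloop
 endfacet
 facet normal 0.387 0.334 0.859
  outer loop
   vertex 4.8 5.2 2.0
   vertex 0.0 1.0 5.8
   vertex 5.0 2.4 3.0
  endloop
 endfacet
 facet normal 0.035 0.920 0.389
  outer loop
   vertex 4.8 5.2 2.0
   vertex 4.0 5.4 1.6
   vertex 3.4 5.0 2.6
  endloop
 endfacet
 facet normal 0.487 0.333 -0.807
  outer loop
   vertex 4.8 5.2 2.0
   vertex 5.8 1.8 1.2
   vertex 4.0 5.4 1.6
  endloop
 endfacet
 facet normal 0.919 0.189 0.346
  outer loop
   vertex 4.8 5.2 2.0
   vertex 5.0 2.4 3.0
   vertex 5.8 1.8 1.2
  endloop
 endfacet
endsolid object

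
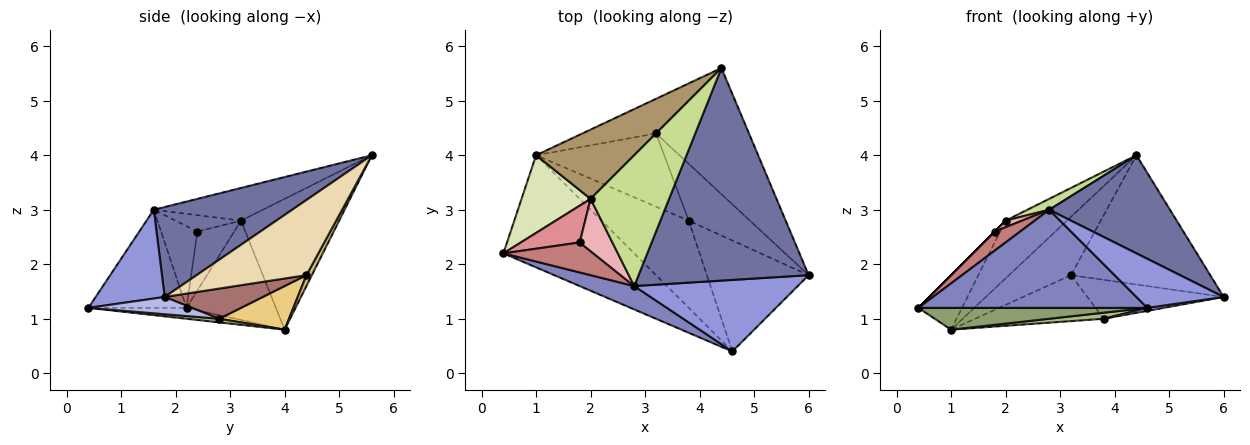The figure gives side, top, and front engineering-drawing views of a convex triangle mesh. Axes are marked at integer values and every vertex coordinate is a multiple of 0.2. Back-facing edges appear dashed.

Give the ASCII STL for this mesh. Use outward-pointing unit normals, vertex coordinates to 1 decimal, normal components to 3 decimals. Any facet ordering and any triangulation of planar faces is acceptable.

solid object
 facet normal 0.433 -0.378 0.818
  outer loop
   vertex 2.8 1.6 3.0
   vertex 6.0 1.8 1.4
   vertex 4.4 5.6 4.0
  endloop
 endfacet
 facet normal -0.385 -0.898 0.214
  outer loop
   vertex 4.6 0.4 1.2
   vertex 2.8 1.6 3.0
   vertex 0.4 2.2 1.2
  endloop
 endfacet
 facet normal 0.409 -0.516 0.753
  outer loop
   vertex 4.6 0.4 1.2
   vertex 6.0 1.8 1.4
   vertex 2.8 1.6 3.0
  endloop
 endfacet
 facet normal 0.167 -0.026 -0.986
  outer loop
   vertex 4.6 0.4 1.2
   vertex 3.8 2.8 1.0
   vertex 6.0 1.8 1.4
  endloop
 endfacet
 facet normal -0.082 -0.190 -0.978
  outer loop
   vertex 4.6 0.4 1.2
   vertex 0.4 2.2 1.2
   vertex 1.0 4.0 0.8
  endloop
 endfacet
 facet normal 0.042 -0.069 -0.997
  outer loop
   vertex 4.6 0.4 1.2
   vertex 1.0 4.0 0.8
   vertex 3.8 2.8 1.0
  endloop
 endfacet
 facet normal -0.383 -0.077 0.920
  outer loop
   vertex 2.0 3.2 2.8
   vertex 2.8 1.6 3.0
   vertex 4.4 5.6 4.0
  endloop
 endfacet
 facet normal -0.762 0.372 0.530
  outer loop
   vertex 2.0 3.2 2.8
   vertex 1.0 4.0 0.8
   vertex 0.4 2.2 1.2
  endloop
 endfacet
 facet normal -0.716 0.447 0.537
  outer loop
   vertex 2.0 3.2 2.8
   vertex 4.4 5.6 4.0
   vertex 1.0 4.0 0.8
  endloop
 endfacet
 facet normal 0.075 0.858 -0.509
  outer loop
   vertex 3.2 4.4 1.8
   vertex 1.0 4.0 0.8
   vertex 4.4 5.6 4.0
  endloop
 endfacet
 facet normal 0.277 0.511 -0.814
  outer loop
   vertex 3.2 4.4 1.8
   vertex 3.8 2.8 1.0
   vertex 1.0 4.0 0.8
  endloop
 endfacet
 facet normal 0.492 0.623 -0.608
  outer loop
   vertex 3.2 4.4 1.8
   vertex 4.4 5.6 4.0
   vertex 6.0 1.8 1.4
  endloop
 endfacet
 facet normal 0.377 0.523 -0.764
  outer loop
   vertex 3.2 4.4 1.8
   vertex 6.0 1.8 1.4
   vertex 3.8 2.8 1.0
  endloop
 endfacet
 facet normal -0.609 -0.426 0.669
  outer loop
   vertex 1.8 2.4 2.6
   vertex 0.4 2.2 1.2
   vertex 2.8 1.6 3.0
  endloop
 endfacet
 facet normal -0.707 0.000 0.707
  outer loop
   vertex 1.8 2.4 2.6
   vertex 2.0 3.2 2.8
   vertex 0.4 2.2 1.2
  endloop
 endfacet
 facet normal -0.444 -0.111 0.889
  outer loop
   vertex 1.8 2.4 2.6
   vertex 2.8 1.6 3.0
   vertex 2.0 3.2 2.8
  endloop
 endfacet
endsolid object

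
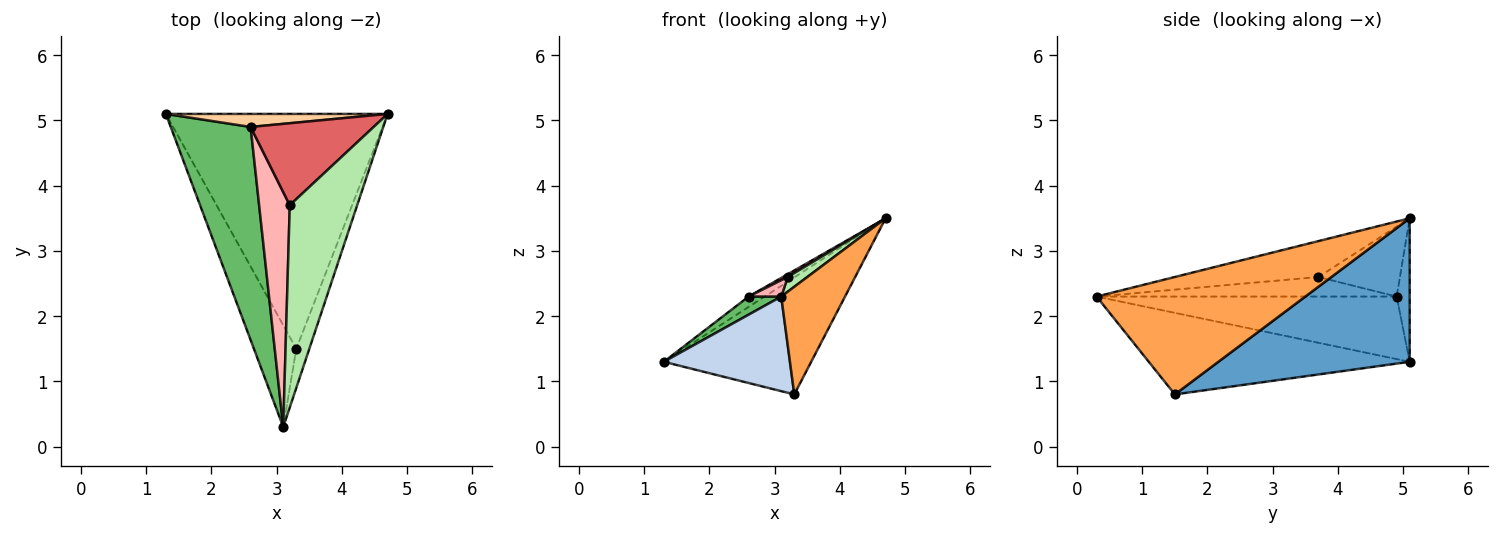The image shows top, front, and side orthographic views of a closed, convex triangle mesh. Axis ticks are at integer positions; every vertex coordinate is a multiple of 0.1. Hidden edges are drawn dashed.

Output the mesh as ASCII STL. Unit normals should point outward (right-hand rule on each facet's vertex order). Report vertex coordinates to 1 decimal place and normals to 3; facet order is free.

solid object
 facet normal 0.501 0.386 -0.775
  outer loop
   vertex 3.3 1.5 0.8
   vertex 1.3 5.1 1.3
   vertex 4.7 5.1 3.5
  endloop
 endfacet
 facet normal -0.815 -0.394 -0.424
  outer loop
   vertex 3.3 1.5 0.8
   vertex 3.1 0.3 2.3
   vertex 1.3 5.1 1.3
  endloop
 endfacet
 facet normal 0.951 -0.291 -0.106
  outer loop
   vertex 3.3 1.5 0.8
   vertex 4.7 5.1 3.5
   vertex 3.1 0.3 2.3
  endloop
 endfacet
 facet normal -0.452 0.555 0.699
  outer loop
   vertex 2.6 4.9 2.3
   vertex 4.7 5.1 3.5
   vertex 1.3 5.1 1.3
  endloop
 endfacet
 facet normal -0.615 -0.067 0.786
  outer loop
   vertex 2.6 4.9 2.3
   vertex 1.3 5.1 1.3
   vertex 3.1 0.3 2.3
  endloop
 endfacet
 facet normal -0.469 -0.064 0.881
  outer loop
   vertex 3.2 3.7 2.6
   vertex 3.1 0.3 2.3
   vertex 4.7 5.1 3.5
  endloop
 endfacet
 facet normal -0.494 -0.030 0.869
  outer loop
   vertex 3.2 3.7 2.6
   vertex 4.7 5.1 3.5
   vertex 2.6 4.9 2.3
  endloop
 endfacet
 facet normal -0.537 -0.058 0.841
  outer loop
   vertex 3.2 3.7 2.6
   vertex 2.6 4.9 2.3
   vertex 3.1 0.3 2.3
  endloop
 endfacet
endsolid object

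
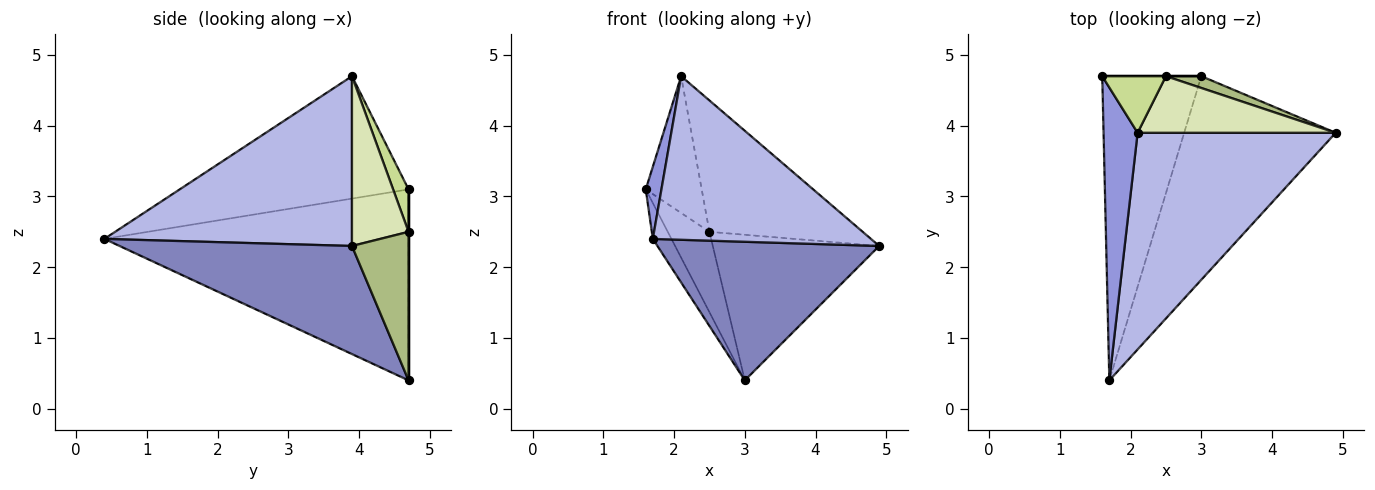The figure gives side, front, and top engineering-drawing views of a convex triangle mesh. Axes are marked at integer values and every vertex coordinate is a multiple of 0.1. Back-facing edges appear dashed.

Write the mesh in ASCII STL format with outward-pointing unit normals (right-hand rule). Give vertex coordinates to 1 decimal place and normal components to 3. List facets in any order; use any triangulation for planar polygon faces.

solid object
 facet normal -0.886 0.054 -0.460
  outer loop
   vertex 3.0 4.7 0.4
   vertex 1.7 0.4 2.4
   vertex 1.6 4.7 3.1
  endloop
 endfacet
 facet normal 0.508 -0.485 -0.712
  outer loop
   vertex 3.0 4.7 0.4
   vertex 4.9 3.9 2.3
   vertex 1.7 0.4 2.4
  endloop
 endfacet
 facet normal -0.961 -0.066 0.267
  outer loop
   vertex 2.1 3.9 4.7
   vertex 1.6 4.7 3.1
   vertex 1.7 0.4 2.4
  endloop
 endfacet
 facet normal 0.565 -0.497 0.659
  outer loop
   vertex 2.1 3.9 4.7
   vertex 1.7 0.4 2.4
   vertex 4.9 3.9 2.3
  endloop
 endfacet
 facet normal 0.000 1.000 0.000
  outer loop
   vertex 2.5 4.7 2.5
   vertex 3.0 4.7 0.4
   vertex 1.6 4.7 3.1
  endloop
 endfacet
 facet normal 0.321 0.944 0.076
  outer loop
   vertex 2.5 4.7 2.5
   vertex 4.9 3.9 2.3
   vertex 3.0 4.7 0.4
  endloop
 endfacet
 facet normal 0.247 0.895 0.371
  outer loop
   vertex 2.5 4.7 2.5
   vertex 1.6 4.7 3.1
   vertex 2.1 3.9 4.7
  endloop
 endfacet
 facet normal 0.321 0.870 0.375
  outer loop
   vertex 2.5 4.7 2.5
   vertex 2.1 3.9 4.7
   vertex 4.9 3.9 2.3
  endloop
 endfacet
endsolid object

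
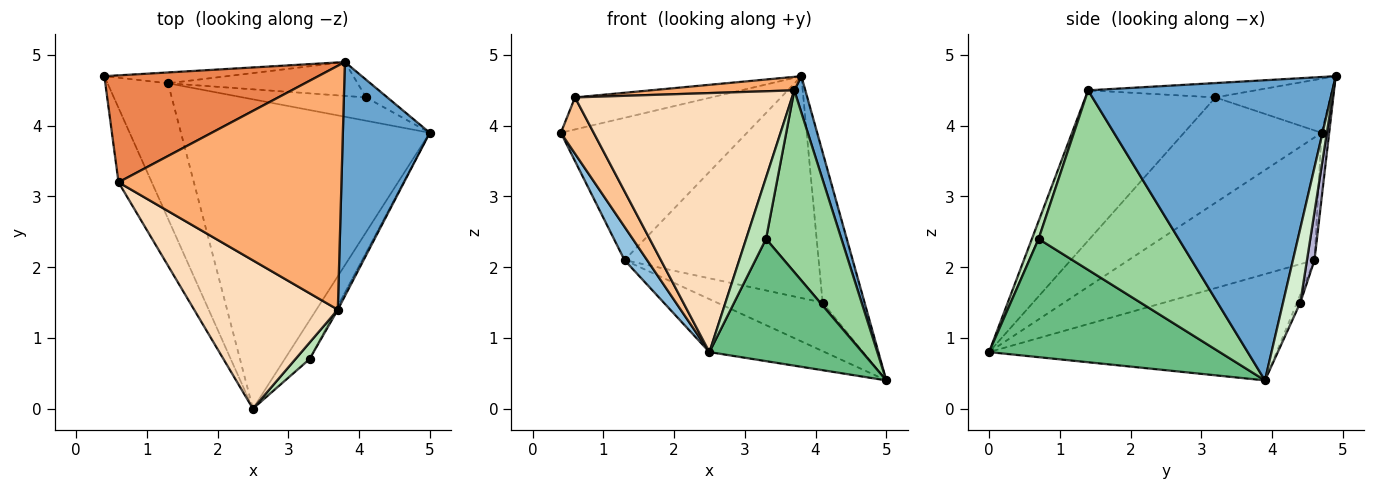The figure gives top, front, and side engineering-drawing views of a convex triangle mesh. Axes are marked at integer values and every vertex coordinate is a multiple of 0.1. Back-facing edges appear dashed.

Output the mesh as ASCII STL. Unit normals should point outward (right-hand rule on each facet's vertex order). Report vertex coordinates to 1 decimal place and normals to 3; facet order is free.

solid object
 facet normal 0.960 -0.043 0.278
  outer loop
   vertex 3.7 1.4 4.5
   vertex 5.0 3.9 0.4
   vertex 3.8 4.9 4.7
  endloop
 endfacet
 facet normal -0.892 -0.108 -0.440
  outer loop
   vertex 1.3 4.6 2.1
   vertex 2.5 0.0 0.8
   vertex 0.4 4.7 3.9
  endloop
 endfacet
 facet normal -0.388 0.156 -0.908
  outer loop
   vertex 1.3 4.6 2.1
   vertex 5.0 3.9 0.4
   vertex 2.5 0.0 0.8
  endloop
 endfacet
 facet normal -0.041 0.996 -0.076
  outer loop
   vertex 1.3 4.6 2.1
   vertex 0.4 4.7 3.9
   vertex 3.8 4.9 4.7
  endloop
 endfacet
 facet normal -0.235 0.279 0.931
  outer loop
   vertex 0.6 3.2 4.4
   vertex 3.8 4.9 4.7
   vertex 0.4 4.7 3.9
  endloop
 endfacet
 facet normal -0.064 -0.055 0.996
  outer loop
   vertex 0.6 3.2 4.4
   vertex 3.7 1.4 4.5
   vertex 3.8 4.9 4.7
  endloop
 endfacet
 facet normal -0.930 -0.222 -0.294
  outer loop
   vertex 0.6 3.2 4.4
   vertex 0.4 4.7 3.9
   vertex 2.5 0.0 0.8
  endloop
 endfacet
 facet normal -0.461 -0.770 0.441
  outer loop
   vertex 0.6 3.2 4.4
   vertex 2.5 0.0 0.8
   vertex 3.7 1.4 4.5
  endloop
 endfacet
 facet normal 0.821 -0.544 -0.173
  outer loop
   vertex 3.3 0.7 2.4
   vertex 2.5 0.0 0.8
   vertex 5.0 3.9 0.4
  endloop
 endfacet
 facet normal 0.881 -0.474 -0.010
  outer loop
   vertex 3.3 0.7 2.4
   vertex 5.0 3.9 0.4
   vertex 3.7 1.4 4.5
  endloop
 endfacet
 facet normal 0.309 -0.918 0.247
  outer loop
   vertex 3.3 0.7 2.4
   vertex 3.7 1.4 4.5
   vertex 2.5 0.0 0.8
  endloop
 endfacet
 facet normal 0.379 0.919 -0.108
  outer loop
   vertex 4.1 4.4 1.5
   vertex 3.8 4.9 4.7
   vertex 5.0 3.9 0.4
  endloop
 endfacet
 facet normal -0.028 0.901 -0.433
  outer loop
   vertex 4.1 4.4 1.5
   vertex 5.0 3.9 0.4
   vertex 1.3 4.6 2.1
  endloop
 endfacet
 facet normal 0.038 0.988 -0.151
  outer loop
   vertex 4.1 4.4 1.5
   vertex 1.3 4.6 2.1
   vertex 3.8 4.9 4.7
  endloop
 endfacet
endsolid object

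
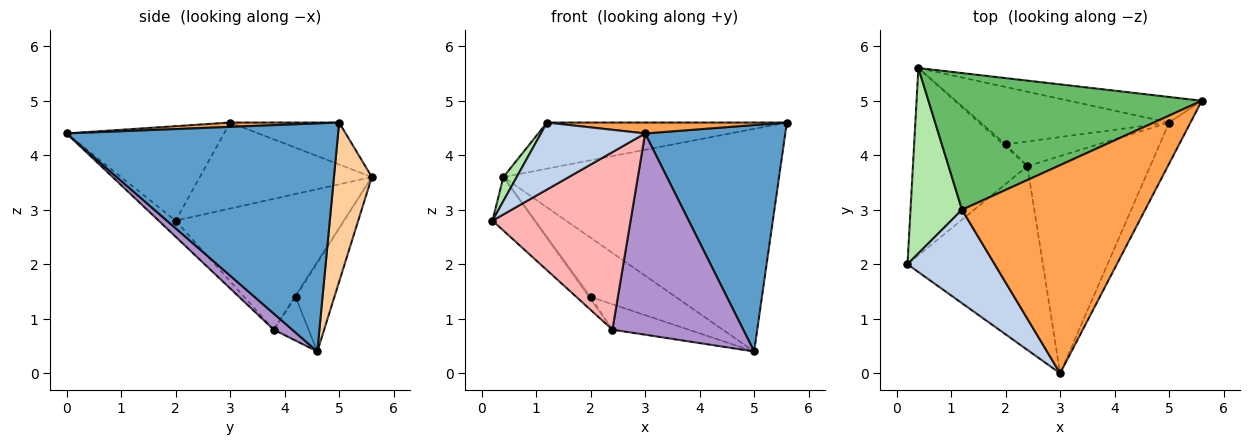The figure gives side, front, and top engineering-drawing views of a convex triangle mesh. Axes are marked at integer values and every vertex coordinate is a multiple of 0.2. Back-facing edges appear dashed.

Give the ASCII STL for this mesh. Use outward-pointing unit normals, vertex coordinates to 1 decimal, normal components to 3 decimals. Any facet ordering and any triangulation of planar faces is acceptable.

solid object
 facet normal 0.886 -0.457 -0.083
  outer loop
   vertex 5.0 4.6 0.4
   vertex 5.6 5.0 4.6
   vertex 3.0 0.0 4.4
  endloop
 endfacet
 facet normal -0.661 -0.437 0.610
  outer loop
   vertex 1.2 3.0 4.6
   vertex 0.2 2.0 2.8
   vertex 3.0 0.0 4.4
  endloop
 endfacet
 facet normal 0.024 -0.052 0.998
  outer loop
   vertex 1.2 3.0 4.6
   vertex 3.0 0.0 4.4
   vertex 5.6 5.0 4.6
  endloop
 endfacet
 facet normal 0.135 0.984 -0.113
  outer loop
   vertex 0.4 5.6 3.6
   vertex 5.6 5.0 4.6
   vertex 5.0 4.6 0.4
  endloop
 endfacet
 facet normal -0.144 0.316 0.938
  outer loop
   vertex 0.4 5.6 3.6
   vertex 1.2 3.0 4.6
   vertex 5.6 5.0 4.6
  endloop
 endfacet
 facet normal -0.856 -0.066 0.512
  outer loop
   vertex 0.4 5.6 3.6
   vertex 0.2 2.0 2.8
   vertex 1.2 3.0 4.6
  endloop
 endfacet
 facet normal -0.740 0.185 -0.647
  outer loop
   vertex 2.4 3.8 0.8
   vertex 0.2 2.0 2.8
   vertex 0.4 5.6 3.6
  endloop
 endfacet
 facet normal -0.085 -0.692 -0.717
  outer loop
   vertex 2.4 3.8 0.8
   vertex 3.0 0.0 4.4
   vertex 0.2 2.0 2.8
  endloop
 endfacet
 facet normal 0.096 -0.677 -0.730
  outer loop
   vertex 2.4 3.8 0.8
   vertex 5.0 4.6 0.4
   vertex 3.0 0.0 4.4
  endloop
 endfacet
 facet normal -0.311 0.683 -0.661
  outer loop
   vertex 2.0 4.2 1.4
   vertex 0.4 5.6 3.6
   vertex 5.0 4.6 0.4
  endloop
 endfacet
 facet normal -0.312 0.682 -0.662
  outer loop
   vertex 2.0 4.2 1.4
   vertex 5.0 4.6 0.4
   vertex 2.4 3.8 0.8
  endloop
 endfacet
 facet normal -0.333 0.667 -0.667
  outer loop
   vertex 2.0 4.2 1.4
   vertex 2.4 3.8 0.8
   vertex 0.4 5.6 3.6
  endloop
 endfacet
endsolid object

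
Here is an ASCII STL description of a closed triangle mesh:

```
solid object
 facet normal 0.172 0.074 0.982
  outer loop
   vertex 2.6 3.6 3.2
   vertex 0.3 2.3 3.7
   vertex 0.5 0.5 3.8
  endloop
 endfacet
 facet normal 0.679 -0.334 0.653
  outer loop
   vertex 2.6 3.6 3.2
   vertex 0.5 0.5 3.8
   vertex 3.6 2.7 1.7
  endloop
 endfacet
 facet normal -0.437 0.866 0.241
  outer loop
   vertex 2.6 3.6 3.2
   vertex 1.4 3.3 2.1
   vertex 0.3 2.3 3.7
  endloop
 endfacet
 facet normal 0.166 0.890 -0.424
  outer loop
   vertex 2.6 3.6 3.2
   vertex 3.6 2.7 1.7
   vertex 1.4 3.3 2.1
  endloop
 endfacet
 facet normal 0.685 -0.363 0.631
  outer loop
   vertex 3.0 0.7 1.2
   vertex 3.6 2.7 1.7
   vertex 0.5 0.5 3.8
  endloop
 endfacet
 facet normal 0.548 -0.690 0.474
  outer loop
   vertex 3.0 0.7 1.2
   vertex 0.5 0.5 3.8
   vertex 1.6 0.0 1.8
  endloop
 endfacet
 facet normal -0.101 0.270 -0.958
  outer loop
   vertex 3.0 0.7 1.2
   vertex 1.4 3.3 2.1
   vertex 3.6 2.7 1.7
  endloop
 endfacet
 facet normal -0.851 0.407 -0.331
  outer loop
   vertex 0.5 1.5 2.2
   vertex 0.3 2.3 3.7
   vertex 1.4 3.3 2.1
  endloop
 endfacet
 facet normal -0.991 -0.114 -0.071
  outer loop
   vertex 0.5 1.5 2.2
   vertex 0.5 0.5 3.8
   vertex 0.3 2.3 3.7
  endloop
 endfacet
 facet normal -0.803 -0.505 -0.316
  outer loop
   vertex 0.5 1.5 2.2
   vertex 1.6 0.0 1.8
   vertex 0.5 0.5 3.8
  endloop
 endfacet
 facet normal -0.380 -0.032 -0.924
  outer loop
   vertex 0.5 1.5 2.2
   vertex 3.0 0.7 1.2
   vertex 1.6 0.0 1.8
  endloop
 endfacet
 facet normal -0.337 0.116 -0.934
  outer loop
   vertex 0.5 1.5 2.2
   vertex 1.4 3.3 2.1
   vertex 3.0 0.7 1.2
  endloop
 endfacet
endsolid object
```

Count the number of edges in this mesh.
18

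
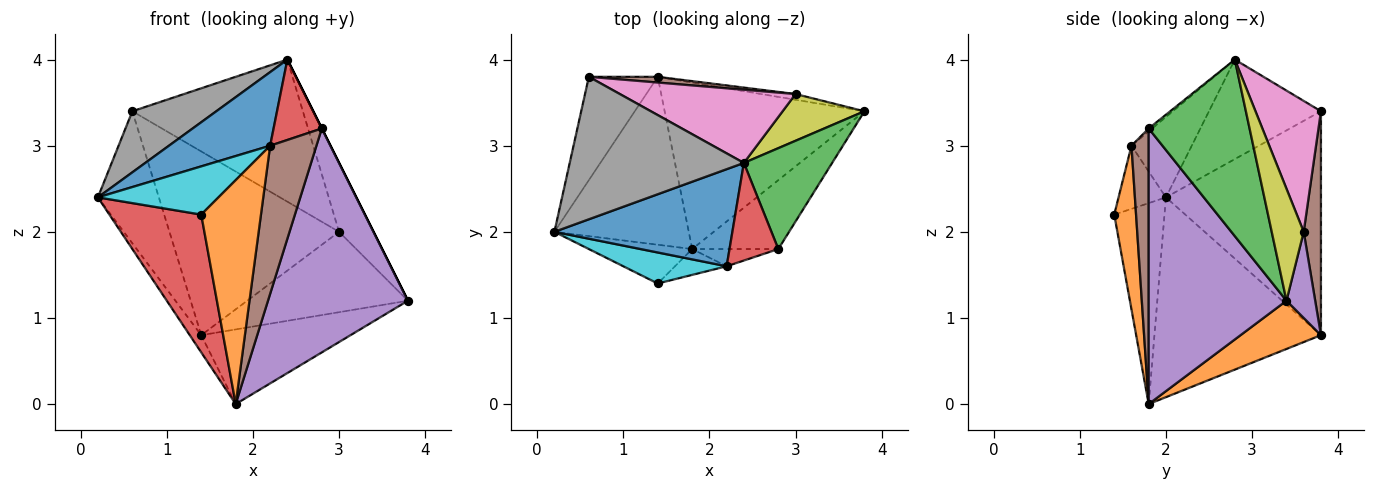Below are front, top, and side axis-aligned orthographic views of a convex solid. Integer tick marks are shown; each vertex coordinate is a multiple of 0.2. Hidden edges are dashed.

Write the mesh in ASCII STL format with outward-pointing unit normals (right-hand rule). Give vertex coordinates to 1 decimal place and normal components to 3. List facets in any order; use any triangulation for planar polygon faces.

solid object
 facet normal -0.828 0.057 -0.557
  outer loop
   vertex 1.8 1.8 0.0
   vertex 0.2 2.0 2.4
   vertex 1.4 3.8 0.8
  endloop
 endfacet
 facet normal 0.215 0.399 -0.891
  outer loop
   vertex 1.8 1.8 0.0
   vertex 1.4 3.8 0.8
   vertex 3.8 3.4 1.2
  endloop
 endfacet
 facet normal -0.895 0.352 -0.275
  outer loop
   vertex 0.6 3.8 3.4
   vertex 1.4 3.8 0.8
   vertex 0.2 2.0 2.4
  endloop
 endfacet
 facet normal -0.466 -0.852 -0.240
  outer loop
   vertex 1.4 1.4 2.2
   vertex 0.2 2.0 2.4
   vertex 1.8 1.8 0.0
  endloop
 endfacet
 facet normal 0.175 0.982 -0.070
  outer loop
   vertex 3.0 3.6 2.0
   vertex 3.8 3.4 1.2
   vertex 1.4 3.8 0.8
  endloop
 endfacet
 facet normal 0.101 0.994 0.031
  outer loop
   vertex 3.0 3.6 2.0
   vertex 1.4 3.8 0.8
   vertex 0.6 3.8 3.4
  endloop
 endfacet
 facet normal 0.323 0.841 0.433
  outer loop
   vertex 2.4 2.8 4.0
   vertex 3.0 3.6 2.0
   vertex 0.6 3.8 3.4
  endloop
 endfacet
 facet normal -0.465 -0.349 0.814
  outer loop
   vertex 2.4 2.8 4.0
   vertex 0.6 3.8 3.4
   vertex 0.2 2.0 2.4
  endloop
 endfacet
 facet normal 0.609 0.656 0.445
  outer loop
   vertex 2.4 2.8 4.0
   vertex 3.8 3.4 1.2
   vertex 3.0 3.6 2.0
  endloop
 endfacet
 facet normal -0.314 -0.799 0.513
  outer loop
   vertex 2.2 1.6 3.0
   vertex 0.2 2.0 2.4
   vertex 1.4 1.4 2.2
  endloop
 endfacet
 facet normal -0.339 -0.568 0.750
  outer loop
   vertex 2.2 1.6 3.0
   vertex 2.4 2.8 4.0
   vertex 0.2 2.0 2.4
  endloop
 endfacet
 facet normal 0.341 -0.934 -0.108
  outer loop
   vertex 2.2 1.6 3.0
   vertex 1.4 1.4 2.2
   vertex 1.8 1.8 0.0
  endloop
 endfacet
 facet normal 0.894 0.000 0.447
  outer loop
   vertex 2.8 1.8 3.2
   vertex 3.8 3.4 1.2
   vertex 2.4 2.8 4.0
  endloop
 endfacet
 facet normal -0.045 -0.635 0.771
  outer loop
   vertex 2.8 1.8 3.2
   vertex 2.4 2.8 4.0
   vertex 2.2 1.6 3.0
  endloop
 endfacet
 facet normal 0.685 -0.696 -0.214
  outer loop
   vertex 2.8 1.8 3.2
   vertex 1.8 1.8 0.0
   vertex 3.8 3.4 1.2
  endloop
 endfacet
 facet normal 0.347 -0.932 -0.108
  outer loop
   vertex 2.8 1.8 3.2
   vertex 2.2 1.6 3.0
   vertex 1.8 1.8 0.0
  endloop
 endfacet
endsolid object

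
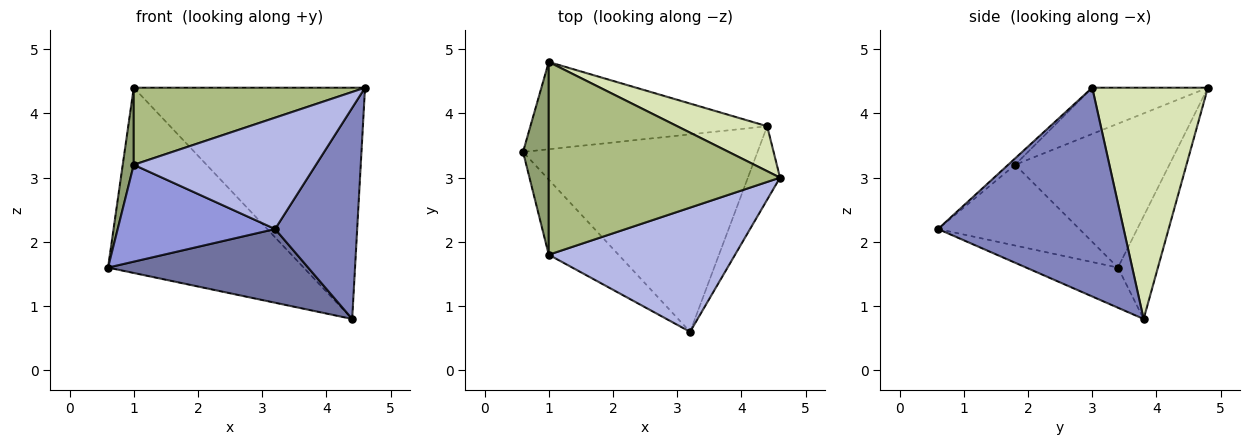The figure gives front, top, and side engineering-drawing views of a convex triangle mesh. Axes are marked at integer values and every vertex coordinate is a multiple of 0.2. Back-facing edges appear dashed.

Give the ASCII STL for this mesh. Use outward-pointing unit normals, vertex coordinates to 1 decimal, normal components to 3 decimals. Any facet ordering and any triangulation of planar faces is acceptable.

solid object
 facet normal -0.158 -0.345 -0.925
  outer loop
   vertex 4.4 3.8 0.8
   vertex 3.2 0.6 2.2
   vertex 0.6 3.4 1.6
  endloop
 endfacet
 facet normal 0.906 -0.401 -0.139
  outer loop
   vertex 4.4 3.8 0.8
   vertex 4.6 3.0 4.4
   vertex 3.2 0.6 2.2
  endloop
 endfacet
 facet normal -0.579 -0.644 -0.500
  outer loop
   vertex 1.0 1.8 3.2
   vertex 0.6 3.4 1.6
   vertex 3.2 0.6 2.2
  endloop
 endfacet
 facet normal -0.026 -0.667 0.744
  outer loop
   vertex 1.0 1.8 3.2
   vertex 3.2 0.6 2.2
   vertex 4.6 3.0 4.4
  endloop
 endfacet
 facet normal -0.982 -0.070 0.175
  outer loop
   vertex 1.0 4.8 4.4
   vertex 0.6 3.4 1.6
   vertex 1.0 1.8 3.2
  endloop
 endfacet
 facet normal -0.183 -0.365 0.913
  outer loop
   vertex 1.0 4.8 4.4
   vertex 1.0 1.8 3.2
   vertex 4.6 3.0 4.4
  endloop
 endfacet
 facet normal -0.182 0.890 -0.419
  outer loop
   vertex 1.0 4.8 4.4
   vertex 4.4 3.8 0.8
   vertex 0.6 3.4 1.6
  endloop
 endfacet
 facet normal 0.441 0.881 0.171
  outer loop
   vertex 1.0 4.8 4.4
   vertex 4.6 3.0 4.4
   vertex 4.4 3.8 0.8
  endloop
 endfacet
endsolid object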